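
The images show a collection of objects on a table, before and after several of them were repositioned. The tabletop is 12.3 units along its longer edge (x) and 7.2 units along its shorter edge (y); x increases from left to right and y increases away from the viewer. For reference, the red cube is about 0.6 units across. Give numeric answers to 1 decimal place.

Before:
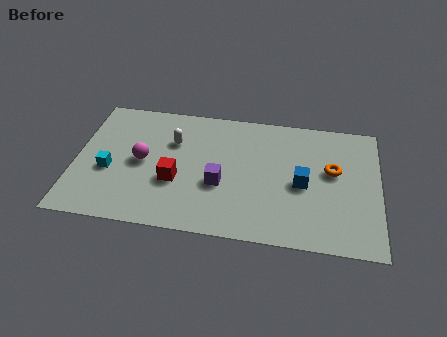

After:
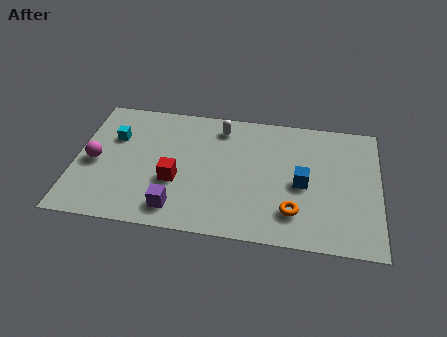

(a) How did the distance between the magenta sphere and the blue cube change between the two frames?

+1.9

The distance was about 6.5 in the first image and 8.4 in the second, so they moved 1.9 units further apart.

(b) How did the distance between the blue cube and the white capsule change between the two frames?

-1.2

The distance was about 5.5 in the first image and 4.3 in the second, so they moved 1.2 units closer together.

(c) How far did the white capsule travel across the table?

2.2

The white capsule moved from about (3.9, 4.9) to (5.8, 6.0), a distance of √(1.9² + 1.1²) ≈ 2.2.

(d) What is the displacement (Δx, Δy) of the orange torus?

(-1.5, -2.5)

The orange torus was at about (10.4, 4.2) and moved to about (8.9, 1.7).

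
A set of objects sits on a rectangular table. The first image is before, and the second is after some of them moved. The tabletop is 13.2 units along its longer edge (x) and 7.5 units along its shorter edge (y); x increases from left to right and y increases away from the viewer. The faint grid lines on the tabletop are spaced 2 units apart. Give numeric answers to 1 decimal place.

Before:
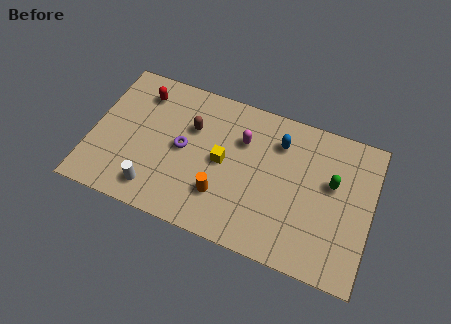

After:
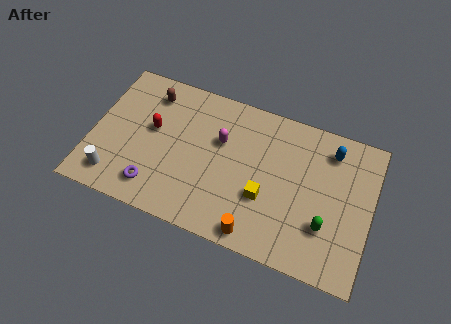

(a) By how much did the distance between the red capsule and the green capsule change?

-0.7

Before: roughly 9.3 units apart; after: 8.6. That's 0.7 units closer together.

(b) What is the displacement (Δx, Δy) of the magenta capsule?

(-1.0, -0.4)

From the two frames, the magenta capsule sits at roughly (7.0, 5.2) before and (6.0, 4.8) after.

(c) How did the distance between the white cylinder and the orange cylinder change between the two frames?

+3.6

The distance was about 3.2 in the first image and 6.8 in the second, so they moved 3.6 units further apart.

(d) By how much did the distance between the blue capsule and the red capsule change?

+1.9

They were about 6.6 units apart before and 8.5 after — 1.9 units further apart.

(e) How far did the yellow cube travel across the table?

2.4

The yellow cube moved from about (6.2, 3.8) to (8.3, 2.7), a distance of √(2.1² + 1.1²) ≈ 2.4.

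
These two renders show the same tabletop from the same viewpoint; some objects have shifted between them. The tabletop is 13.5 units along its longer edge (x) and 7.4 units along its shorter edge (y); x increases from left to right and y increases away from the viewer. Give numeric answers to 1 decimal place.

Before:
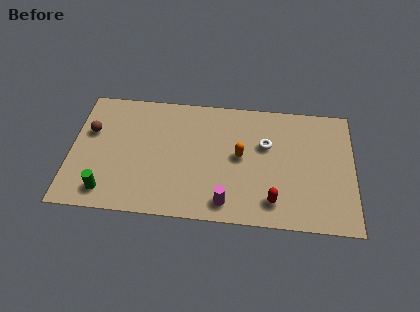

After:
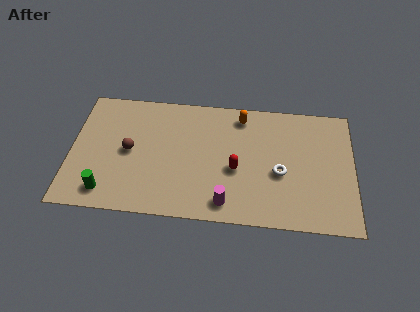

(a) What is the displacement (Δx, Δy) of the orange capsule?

(0.0, 2.4)

From the two frames, the orange capsule sits at roughly (8.1, 3.9) before and (8.1, 6.3) after.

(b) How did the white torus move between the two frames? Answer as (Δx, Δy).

(0.7, -1.6)

The white torus started near (9.3, 4.7) and ended near (10.0, 3.1).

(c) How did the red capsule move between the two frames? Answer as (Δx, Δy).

(-1.8, 1.7)

From the two frames, the red capsule sits at roughly (9.7, 1.4) before and (7.9, 3.1) after.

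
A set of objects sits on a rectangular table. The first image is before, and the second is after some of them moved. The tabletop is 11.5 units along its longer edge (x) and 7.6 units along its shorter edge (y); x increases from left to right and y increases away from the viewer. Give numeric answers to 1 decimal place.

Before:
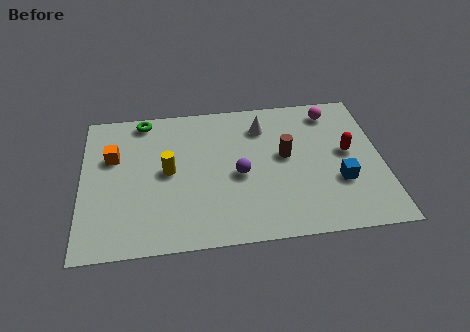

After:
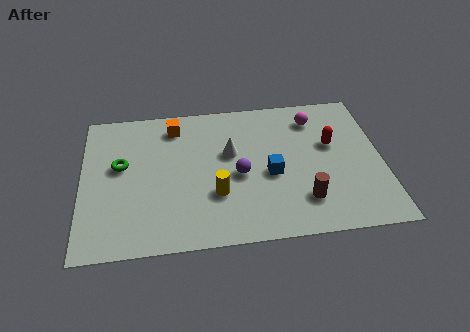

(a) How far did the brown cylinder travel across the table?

2.5

The brown cylinder was near (7.8, 4.2) before and (8.4, 1.8) after, so it travelled √(0.6² + 2.4²) ≈ 2.5 units.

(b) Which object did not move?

the purple sphere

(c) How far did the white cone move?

1.8

The white cone was near (7.0, 5.9) before and (5.7, 4.6) after, so it travelled √(1.3² + 1.3²) ≈ 1.8 units.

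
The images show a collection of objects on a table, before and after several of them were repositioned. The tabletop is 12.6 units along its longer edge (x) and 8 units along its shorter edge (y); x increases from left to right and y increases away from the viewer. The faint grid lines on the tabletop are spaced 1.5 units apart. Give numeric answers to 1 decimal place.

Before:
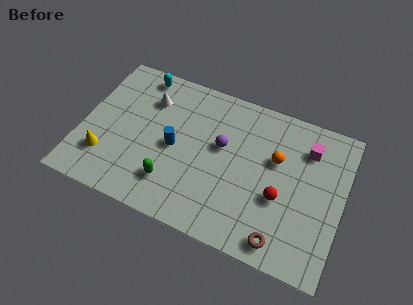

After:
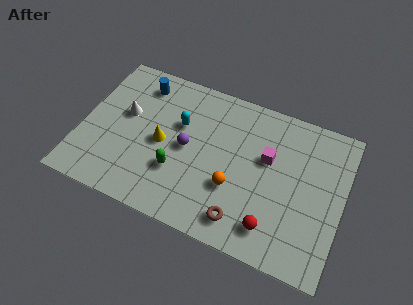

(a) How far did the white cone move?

1.6

The white cone moved from about (3.0, 5.9) to (2.0, 4.7), a distance of √(1.0² + 1.2²) ≈ 1.6.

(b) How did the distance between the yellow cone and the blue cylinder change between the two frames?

-0.5

The distance was about 3.6 in the first image and 3.1 in the second, so they moved 0.5 units closer together.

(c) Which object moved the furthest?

the blue cylinder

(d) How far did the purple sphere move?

1.7

The purple sphere was near (6.7, 4.7) before and (5.1, 4.0) after, so it travelled √(1.6² + 0.7²) ≈ 1.7 units.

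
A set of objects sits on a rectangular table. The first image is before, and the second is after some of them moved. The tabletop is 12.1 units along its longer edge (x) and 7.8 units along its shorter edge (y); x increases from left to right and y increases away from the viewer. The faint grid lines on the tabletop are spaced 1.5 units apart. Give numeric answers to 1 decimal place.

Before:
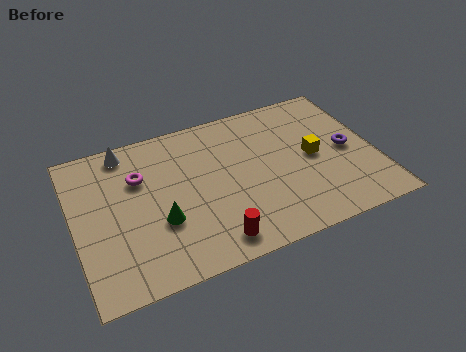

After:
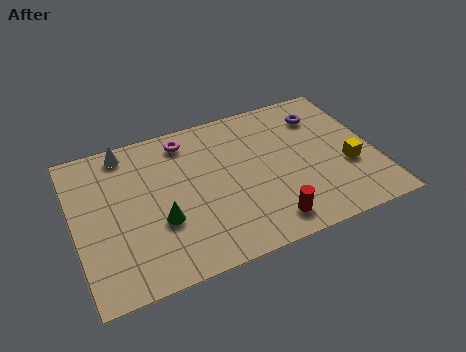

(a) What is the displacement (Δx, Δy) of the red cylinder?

(2.2, 0.1)

From the two frames, the red cylinder sits at roughly (5.2, 1.1) before and (7.4, 1.2) after.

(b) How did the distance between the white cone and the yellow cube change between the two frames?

+1.6

The distance was about 7.9 in the first image and 9.5 in the second, so they moved 1.6 units further apart.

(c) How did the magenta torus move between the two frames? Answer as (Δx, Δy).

(2.0, 1.3)

From the two frames, the magenta torus sits at roughly (2.7, 5.3) before and (4.7, 6.6) after.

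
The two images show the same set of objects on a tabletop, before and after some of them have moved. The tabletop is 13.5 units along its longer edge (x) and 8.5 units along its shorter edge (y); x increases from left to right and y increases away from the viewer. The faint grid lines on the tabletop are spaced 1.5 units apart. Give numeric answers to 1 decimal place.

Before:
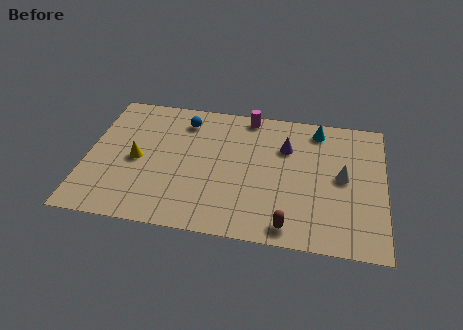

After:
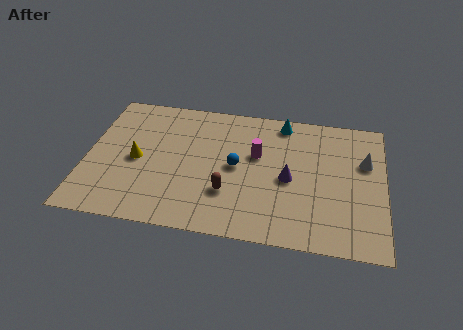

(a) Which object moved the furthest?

the blue sphere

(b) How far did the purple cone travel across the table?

2.0

The purple cone was near (9.0, 5.9) before and (9.2, 3.9) after, so it travelled √(0.2² + 2.0²) ≈ 2.0 units.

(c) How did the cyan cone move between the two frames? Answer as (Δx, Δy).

(-1.6, 0.2)

The cyan cone was at about (10.4, 7.3) and moved to about (8.8, 7.5).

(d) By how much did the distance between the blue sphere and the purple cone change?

-2.4

They were about 4.8 units apart before and 2.4 after — 2.4 units closer together.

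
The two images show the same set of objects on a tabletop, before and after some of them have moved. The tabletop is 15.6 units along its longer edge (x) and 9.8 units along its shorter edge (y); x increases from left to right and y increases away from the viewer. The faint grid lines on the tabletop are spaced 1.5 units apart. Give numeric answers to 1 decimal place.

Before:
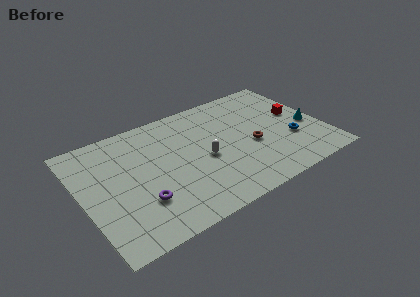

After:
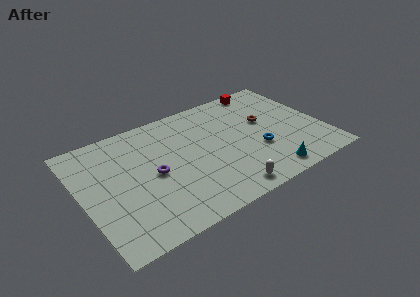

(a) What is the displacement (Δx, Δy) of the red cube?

(-1.6, 3.4)

From the two frames, the red cube sits at roughly (14.2, 5.5) before and (12.6, 8.9) after.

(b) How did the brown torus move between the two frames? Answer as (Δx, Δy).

(1.2, 1.7)

The brown torus was at about (10.9, 4.1) and moved to about (12.1, 5.8).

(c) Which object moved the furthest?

the cyan cone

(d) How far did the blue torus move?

2.2

The blue torus was near (13.4, 3.4) before and (11.2, 3.5) after, so it travelled √(2.2² + 0.1²) ≈ 2.2 units.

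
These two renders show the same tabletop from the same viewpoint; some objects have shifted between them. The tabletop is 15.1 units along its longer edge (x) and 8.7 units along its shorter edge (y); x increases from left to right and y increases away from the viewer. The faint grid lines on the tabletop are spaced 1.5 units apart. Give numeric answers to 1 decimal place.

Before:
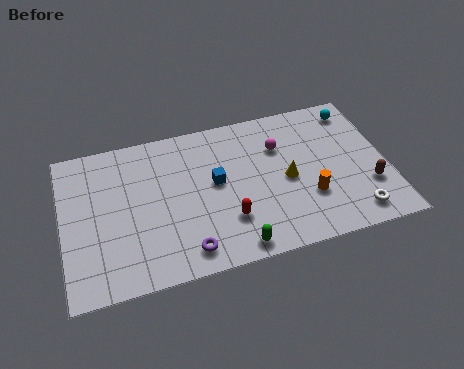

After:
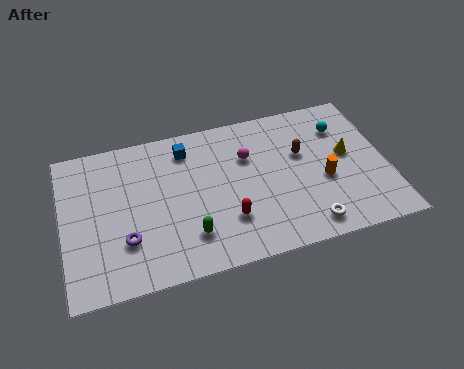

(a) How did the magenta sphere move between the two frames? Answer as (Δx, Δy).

(-1.5, -0.2)

From the two frames, the magenta sphere sits at roughly (10.2, 6.1) before and (8.7, 5.9) after.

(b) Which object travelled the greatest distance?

the brown capsule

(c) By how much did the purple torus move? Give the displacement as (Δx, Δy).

(-2.7, 1.3)

The purple torus started near (5.5, 1.3) and ended near (2.8, 2.6).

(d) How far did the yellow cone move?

3.0

The yellow cone moved from about (10.4, 4.1) to (13.3, 4.8), a distance of √(2.9² + 0.7²) ≈ 3.0.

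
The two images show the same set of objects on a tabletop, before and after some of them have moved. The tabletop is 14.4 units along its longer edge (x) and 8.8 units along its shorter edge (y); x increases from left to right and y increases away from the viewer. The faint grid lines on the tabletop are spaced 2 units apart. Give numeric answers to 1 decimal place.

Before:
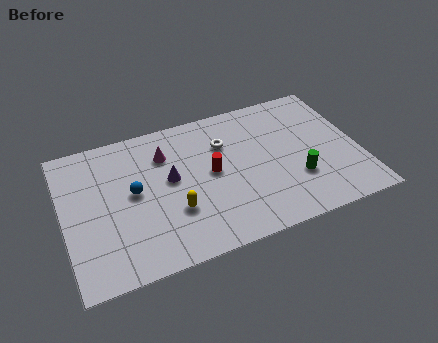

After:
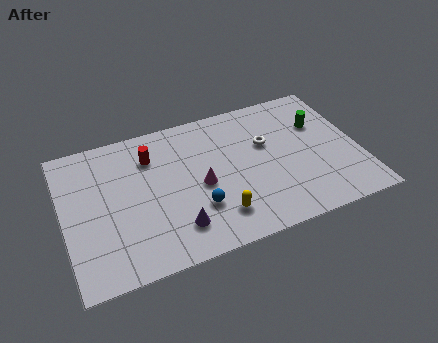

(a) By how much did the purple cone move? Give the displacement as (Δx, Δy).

(0.0, -3.0)

The purple cone started near (5.2, 4.9) and ended near (5.2, 1.9).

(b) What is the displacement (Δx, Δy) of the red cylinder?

(-2.8, 2.0)

The red cylinder started near (7.2, 4.6) and ended near (4.4, 6.6).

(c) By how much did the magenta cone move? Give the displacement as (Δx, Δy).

(1.5, -2.5)

The magenta cone was at about (5.1, 6.5) and moved to about (6.6, 4.0).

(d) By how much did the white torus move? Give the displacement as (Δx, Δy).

(2.0, -0.7)

The white torus started near (8.0, 6.2) and ended near (10.0, 5.5).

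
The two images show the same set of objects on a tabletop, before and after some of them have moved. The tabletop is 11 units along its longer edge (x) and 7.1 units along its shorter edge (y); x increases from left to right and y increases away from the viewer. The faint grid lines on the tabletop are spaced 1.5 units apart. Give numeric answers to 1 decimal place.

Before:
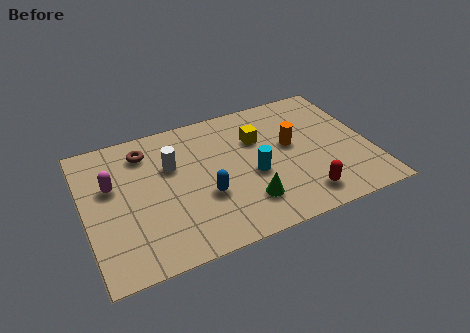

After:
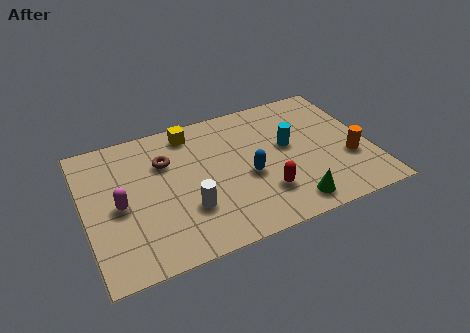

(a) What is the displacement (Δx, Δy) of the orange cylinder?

(2.1, -1.5)

From the two frames, the orange cylinder sits at roughly (8.0, 4.0) before and (10.1, 2.5) after.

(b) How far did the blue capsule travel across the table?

1.7

The blue capsule moved from about (4.5, 2.6) to (6.2, 3.0), a distance of √(1.7² + 0.4²) ≈ 1.7.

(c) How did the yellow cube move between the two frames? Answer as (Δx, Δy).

(-2.5, 1.3)

The yellow cube was at about (6.8, 4.8) and moved to about (4.3, 6.1).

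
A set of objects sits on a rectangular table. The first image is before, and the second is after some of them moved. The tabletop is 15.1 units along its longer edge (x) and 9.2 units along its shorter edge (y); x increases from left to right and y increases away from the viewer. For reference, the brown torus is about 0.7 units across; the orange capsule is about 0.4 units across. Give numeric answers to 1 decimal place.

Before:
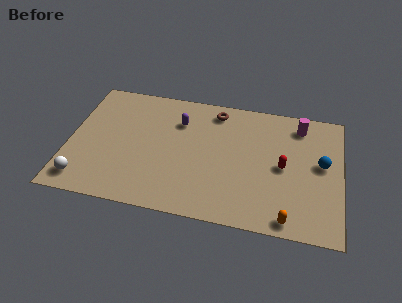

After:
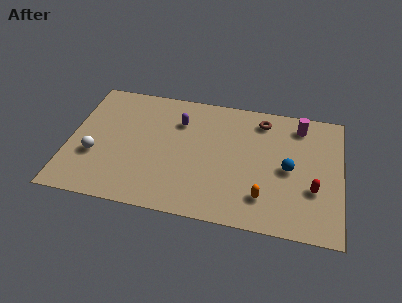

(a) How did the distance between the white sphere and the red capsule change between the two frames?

+0.8

The distance was about 11.3 in the first image and 12.1 in the second, so they moved 0.8 units further apart.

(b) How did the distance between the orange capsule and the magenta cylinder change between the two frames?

-0.9

They were about 6.8 units apart before and 5.9 after — 0.9 units closer together.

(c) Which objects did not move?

the purple capsule and the magenta cylinder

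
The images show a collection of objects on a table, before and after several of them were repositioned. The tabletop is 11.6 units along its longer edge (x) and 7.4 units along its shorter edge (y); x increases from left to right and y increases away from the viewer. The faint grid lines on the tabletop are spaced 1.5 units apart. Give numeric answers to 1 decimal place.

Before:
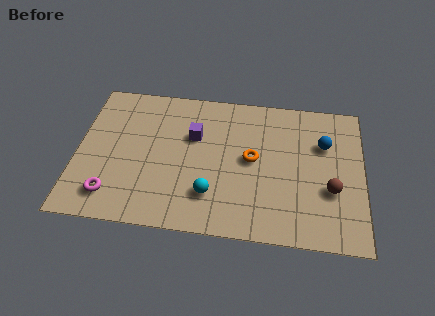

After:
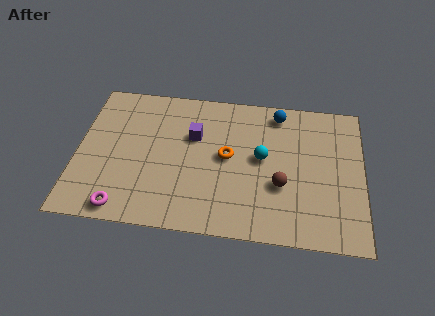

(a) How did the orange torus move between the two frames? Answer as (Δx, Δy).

(-1.0, 0.0)

From the two frames, the orange torus sits at roughly (7.1, 3.9) before and (6.1, 3.9) after.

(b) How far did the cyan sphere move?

2.9

From (5.5, 1.9) to (7.5, 4.0), the cyan sphere covered √(2.0² + 2.1²) ≈ 2.9 units.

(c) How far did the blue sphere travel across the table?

2.4

From (10.0, 5.0) to (8.1, 6.4), the blue sphere covered √(1.9² + 1.4²) ≈ 2.4 units.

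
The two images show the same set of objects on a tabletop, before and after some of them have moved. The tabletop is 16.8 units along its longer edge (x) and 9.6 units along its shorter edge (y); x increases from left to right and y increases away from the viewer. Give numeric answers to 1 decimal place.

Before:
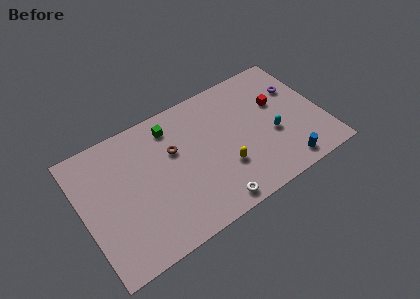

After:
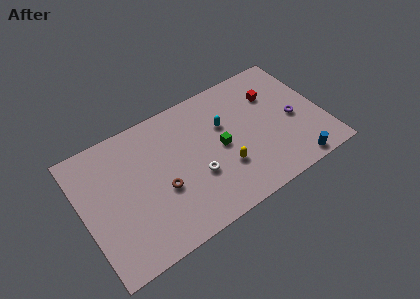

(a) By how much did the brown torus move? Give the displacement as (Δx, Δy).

(-1.2, -2.3)

From the two frames, the brown torus sits at roughly (6.5, 6.1) before and (5.3, 3.8) after.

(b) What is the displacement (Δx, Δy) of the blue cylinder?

(0.6, -0.3)

The blue cylinder started near (13.6, 1.2) and ended near (14.2, 0.9).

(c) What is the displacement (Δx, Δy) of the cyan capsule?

(-3.1, 2.4)

From the two frames, the cyan capsule sits at roughly (13.2, 3.8) before and (10.1, 6.2) after.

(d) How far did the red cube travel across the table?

0.8

From (13.9, 6.0) to (13.7, 6.8), the red cube covered √(0.2² + 0.8²) ≈ 0.8 units.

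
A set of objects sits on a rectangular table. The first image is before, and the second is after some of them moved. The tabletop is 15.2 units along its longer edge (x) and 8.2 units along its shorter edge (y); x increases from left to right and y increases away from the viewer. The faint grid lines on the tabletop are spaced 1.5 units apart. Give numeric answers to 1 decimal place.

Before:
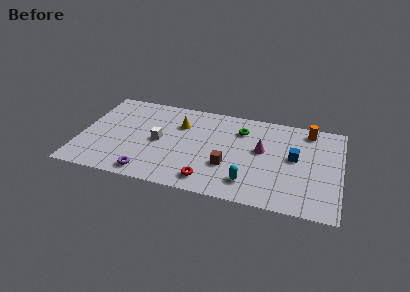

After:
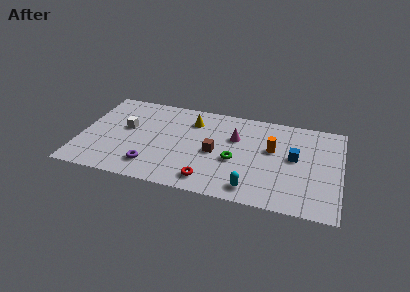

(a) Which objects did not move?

the blue cube and the red torus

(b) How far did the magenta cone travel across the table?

1.7

From (10.6, 4.7) to (9.0, 5.4), the magenta cone covered √(1.6² + 0.7²) ≈ 1.7 units.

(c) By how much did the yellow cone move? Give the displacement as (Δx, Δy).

(0.7, 0.5)

The yellow cone started near (5.7, 5.8) and ended near (6.4, 6.3).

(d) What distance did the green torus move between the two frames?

2.8

The green torus was near (9.3, 6.2) before and (9.1, 3.4) after, so it travelled √(0.2² + 2.8²) ≈ 2.8 units.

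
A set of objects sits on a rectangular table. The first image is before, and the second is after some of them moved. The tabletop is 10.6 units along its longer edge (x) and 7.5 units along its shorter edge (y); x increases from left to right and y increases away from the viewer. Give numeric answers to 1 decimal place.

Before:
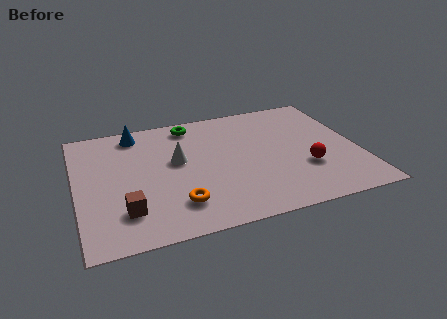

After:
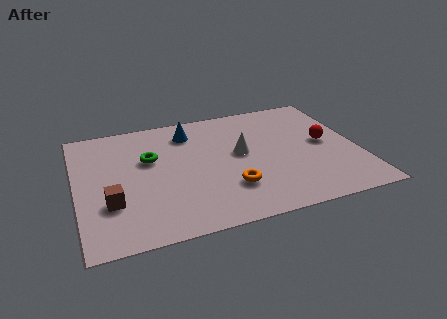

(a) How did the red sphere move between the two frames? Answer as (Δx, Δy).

(0.9, 1.4)

From the two frames, the red sphere sits at roughly (8.5, 2.5) before and (9.4, 3.9) after.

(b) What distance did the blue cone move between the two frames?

2.1

The blue cone was near (2.4, 6.5) before and (4.4, 6.0) after, so it travelled √(2.0² + 0.5²) ≈ 2.1 units.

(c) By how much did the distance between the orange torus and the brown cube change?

+2.5

They were about 1.9 units apart before and 4.4 after — 2.5 units further apart.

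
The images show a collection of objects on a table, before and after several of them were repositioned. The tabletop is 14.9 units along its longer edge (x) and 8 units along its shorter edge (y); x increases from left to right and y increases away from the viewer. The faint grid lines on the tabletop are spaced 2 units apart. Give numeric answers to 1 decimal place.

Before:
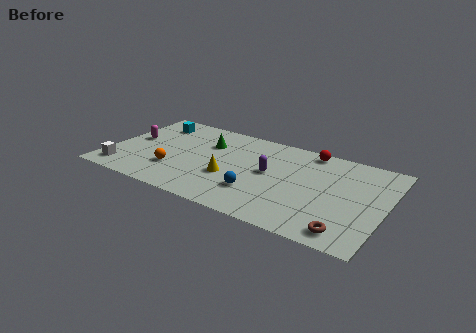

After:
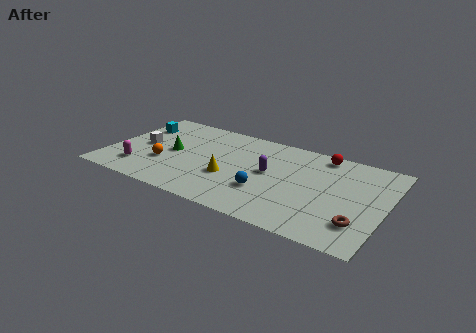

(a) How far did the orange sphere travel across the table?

0.7

From (3.7, 2.4) to (3.1, 2.8), the orange sphere covered √(0.6² + 0.4²) ≈ 0.7 units.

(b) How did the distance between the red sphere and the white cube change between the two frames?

-1.2

Before: roughly 11.2 units apart; after: 10.0. That's 1.2 units closer together.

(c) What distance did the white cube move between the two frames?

2.8

The white cube moved from about (1.0, 1.3) to (1.7, 4.0), a distance of √(0.7² + 2.7²) ≈ 2.8.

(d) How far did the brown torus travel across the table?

1.0

From (13.2, 1.1) to (13.7, 2.0), the brown torus covered √(0.5² + 0.9²) ≈ 1.0 units.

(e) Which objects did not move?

the purple capsule and the yellow cone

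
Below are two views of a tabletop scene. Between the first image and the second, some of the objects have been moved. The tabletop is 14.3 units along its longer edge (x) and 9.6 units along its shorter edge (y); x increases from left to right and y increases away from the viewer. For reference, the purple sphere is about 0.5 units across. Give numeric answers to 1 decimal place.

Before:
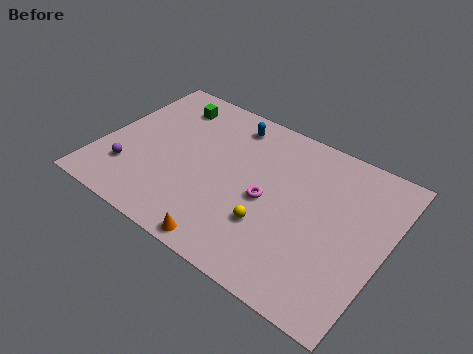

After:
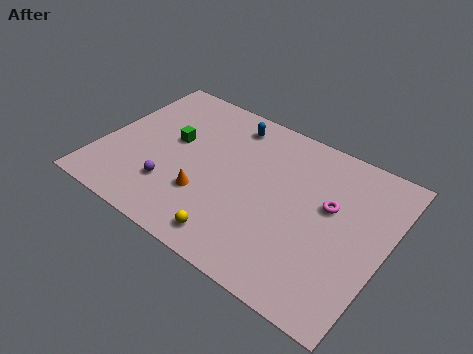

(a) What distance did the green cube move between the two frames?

2.4

The green cube was near (2.7, 7.8) before and (3.4, 5.5) after, so it travelled √(0.7² + 2.3²) ≈ 2.4 units.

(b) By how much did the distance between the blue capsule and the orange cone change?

-2.3

Before: roughly 7.4 units apart; after: 5.1. That's 2.3 units closer together.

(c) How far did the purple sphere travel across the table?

2.2

The purple sphere was near (1.7, 2.5) before and (3.9, 2.6) after, so it travelled √(2.2² + 0.1²) ≈ 2.2 units.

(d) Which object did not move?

the blue capsule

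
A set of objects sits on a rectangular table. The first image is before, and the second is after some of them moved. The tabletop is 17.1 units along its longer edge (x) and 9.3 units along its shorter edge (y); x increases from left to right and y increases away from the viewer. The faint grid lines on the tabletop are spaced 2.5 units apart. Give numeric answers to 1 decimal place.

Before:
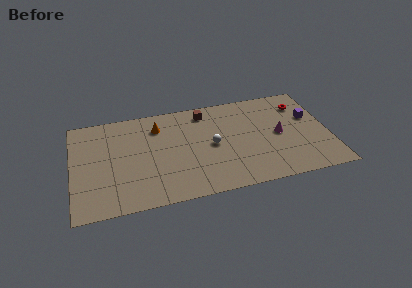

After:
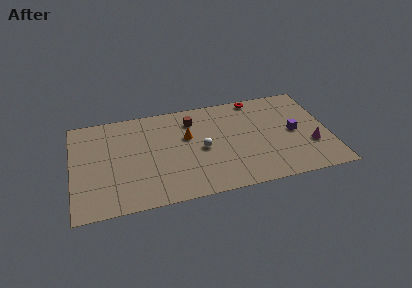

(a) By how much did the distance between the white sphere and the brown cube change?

-0.4

The distance was about 3.3 in the first image and 2.9 in the second, so they moved 0.4 units closer together.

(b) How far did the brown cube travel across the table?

1.1

From (9.0, 7.9) to (8.1, 7.3), the brown cube covered √(0.9² + 0.6²) ≈ 1.1 units.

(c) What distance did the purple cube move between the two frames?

1.7

The purple cube was near (16.0, 5.8) before and (14.8, 4.6) after, so it travelled √(1.2² + 1.2²) ≈ 1.7 units.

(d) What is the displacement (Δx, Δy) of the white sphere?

(-0.7, -0.2)

From the two frames, the white sphere sits at roughly (9.3, 4.6) before and (8.6, 4.4) after.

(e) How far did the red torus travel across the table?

3.3

The red torus was near (15.5, 7.2) before and (12.5, 8.5) after, so it travelled √(3.0² + 1.3²) ≈ 3.3 units.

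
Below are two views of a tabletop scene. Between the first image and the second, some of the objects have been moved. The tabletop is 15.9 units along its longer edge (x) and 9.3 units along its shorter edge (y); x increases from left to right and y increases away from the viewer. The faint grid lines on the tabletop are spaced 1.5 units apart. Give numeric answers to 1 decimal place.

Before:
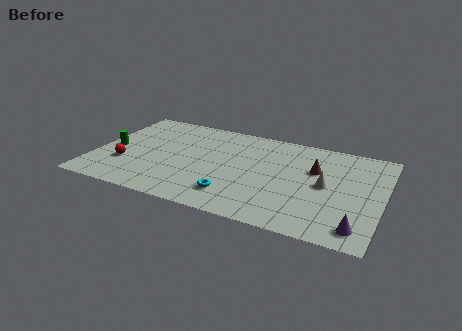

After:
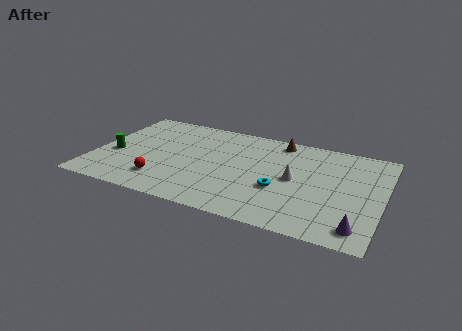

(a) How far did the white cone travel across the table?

1.7

The white cone was near (12.8, 4.7) before and (11.1, 4.7) after, so it travelled √(1.7² + 0.0²) ≈ 1.7 units.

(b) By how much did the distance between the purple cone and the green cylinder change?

-0.3

The distance was about 14.2 in the first image and 13.9 in the second, so they moved 0.3 units closer together.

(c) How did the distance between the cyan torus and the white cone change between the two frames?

-4.1

They were about 5.5 units apart before and 1.4 after — 4.1 units closer together.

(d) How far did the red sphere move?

2.4

From (1.8, 3.0) to (4.0, 2.1), the red sphere covered √(2.2² + 0.9²) ≈ 2.4 units.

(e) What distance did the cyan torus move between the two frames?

2.8

The cyan torus was near (8.0, 2.0) before and (10.4, 3.5) after, so it travelled √(2.4² + 1.5²) ≈ 2.8 units.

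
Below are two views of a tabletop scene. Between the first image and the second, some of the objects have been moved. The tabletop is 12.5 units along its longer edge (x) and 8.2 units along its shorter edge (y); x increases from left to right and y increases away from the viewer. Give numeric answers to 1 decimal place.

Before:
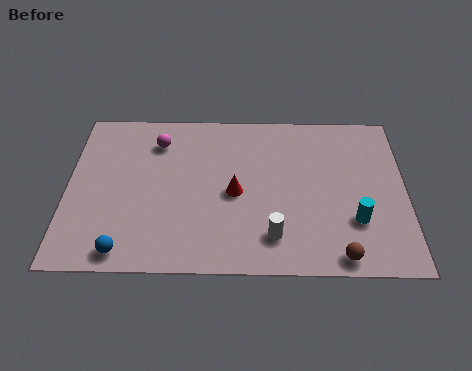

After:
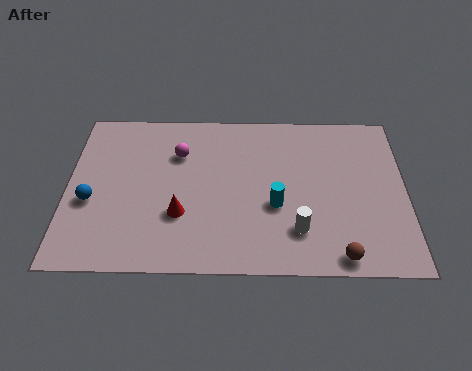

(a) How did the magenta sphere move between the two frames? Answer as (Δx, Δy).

(0.8, -0.6)

From the two frames, the magenta sphere sits at roughly (3.3, 6.4) before and (4.1, 5.8) after.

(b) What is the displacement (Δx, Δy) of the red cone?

(-2.0, -1.1)

From the two frames, the red cone sits at roughly (6.2, 3.8) before and (4.2, 2.7) after.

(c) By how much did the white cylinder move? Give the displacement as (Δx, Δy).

(0.9, 0.3)

The white cylinder started near (7.6, 1.7) and ended near (8.5, 2.0).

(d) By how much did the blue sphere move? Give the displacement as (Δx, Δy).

(-1.3, 2.4)

From the two frames, the blue sphere sits at roughly (2.2, 0.9) before and (0.9, 3.3) after.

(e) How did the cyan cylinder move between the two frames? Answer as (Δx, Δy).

(-2.9, 0.7)

The cyan cylinder was at about (10.6, 2.5) and moved to about (7.7, 3.2).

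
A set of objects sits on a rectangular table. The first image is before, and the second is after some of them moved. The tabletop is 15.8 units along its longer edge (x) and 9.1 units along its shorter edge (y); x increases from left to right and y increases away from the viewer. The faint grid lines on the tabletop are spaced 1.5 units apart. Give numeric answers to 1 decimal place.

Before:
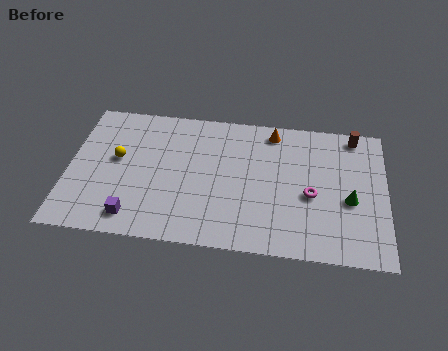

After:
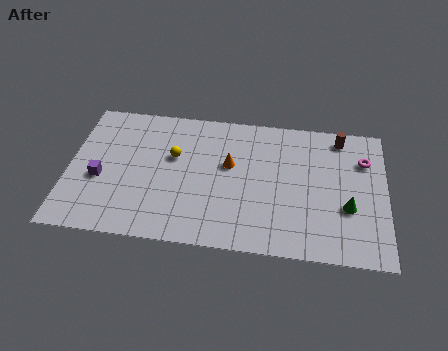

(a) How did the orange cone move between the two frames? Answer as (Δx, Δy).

(-2.1, -2.5)

The orange cone started near (10.1, 7.9) and ended near (8.0, 5.4).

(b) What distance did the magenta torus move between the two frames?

3.7

From (12.1, 3.9) to (14.7, 6.5), the magenta torus covered √(2.6² + 2.6²) ≈ 3.7 units.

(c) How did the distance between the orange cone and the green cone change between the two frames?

+0.6

The distance was about 5.7 in the first image and 6.3 in the second, so they moved 0.6 units further apart.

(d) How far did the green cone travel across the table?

0.5

The green cone was near (14.0, 3.8) before and (13.9, 3.3) after, so it travelled √(0.1² + 0.5²) ≈ 0.5 units.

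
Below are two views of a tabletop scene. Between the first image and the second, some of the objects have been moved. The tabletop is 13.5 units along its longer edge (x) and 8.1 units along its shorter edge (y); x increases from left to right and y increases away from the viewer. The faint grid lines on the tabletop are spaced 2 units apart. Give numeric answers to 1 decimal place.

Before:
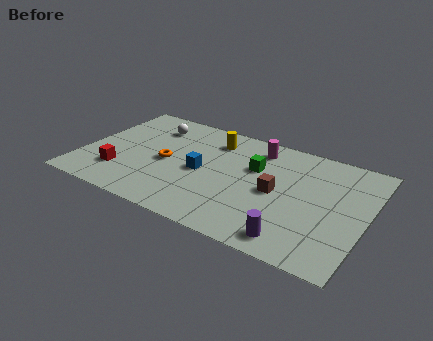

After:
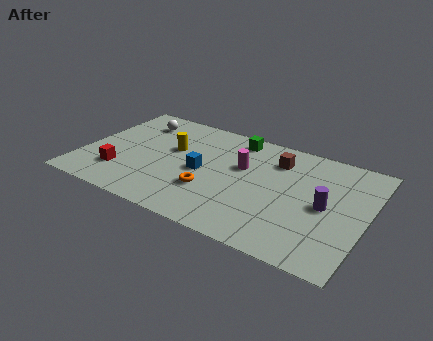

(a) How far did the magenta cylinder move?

1.8

The magenta cylinder was near (8.0, 6.7) before and (7.5, 5.0) after, so it travelled √(0.5² + 1.7²) ≈ 1.8 units.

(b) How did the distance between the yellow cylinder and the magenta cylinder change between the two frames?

+1.3

They were about 2.1 units apart before and 3.4 after — 1.3 units further apart.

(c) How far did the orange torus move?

2.6

The orange torus was near (4.0, 3.8) before and (6.3, 2.6) after, so it travelled √(2.3² + 1.2²) ≈ 2.6 units.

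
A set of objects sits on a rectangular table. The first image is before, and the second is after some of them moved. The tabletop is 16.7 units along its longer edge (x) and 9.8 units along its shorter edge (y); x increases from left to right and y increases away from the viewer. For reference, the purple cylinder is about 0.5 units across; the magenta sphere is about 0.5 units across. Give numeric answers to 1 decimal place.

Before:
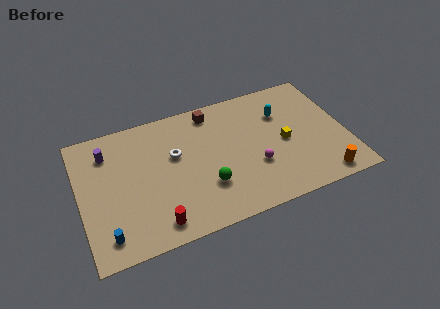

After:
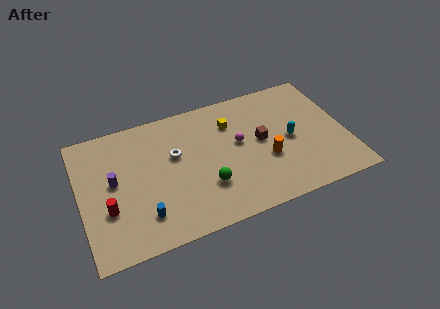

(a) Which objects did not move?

the white torus and the green sphere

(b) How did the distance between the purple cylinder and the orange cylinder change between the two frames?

-4.8

The distance was about 14.4 in the first image and 9.6 in the second, so they moved 4.8 units closer together.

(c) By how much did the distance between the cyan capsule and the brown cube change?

-2.7

Before: roughly 4.6 units apart; after: 1.9. That's 2.7 units closer together.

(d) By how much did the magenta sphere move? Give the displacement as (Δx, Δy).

(-0.8, 2.1)

The magenta sphere started near (10.8, 3.4) and ended near (10.0, 5.5).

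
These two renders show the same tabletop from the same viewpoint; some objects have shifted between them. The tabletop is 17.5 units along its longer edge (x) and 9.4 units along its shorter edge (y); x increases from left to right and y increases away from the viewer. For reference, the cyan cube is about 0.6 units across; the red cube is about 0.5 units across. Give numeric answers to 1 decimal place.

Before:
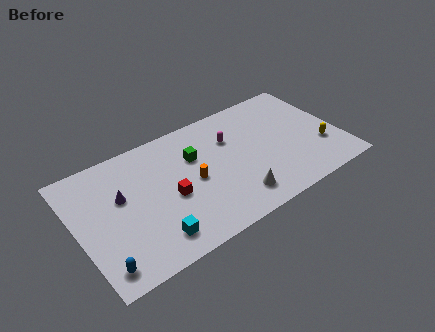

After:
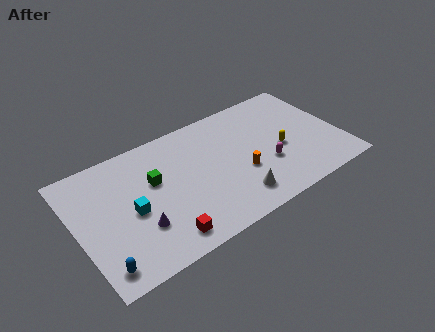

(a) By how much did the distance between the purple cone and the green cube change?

-1.8

Before: roughly 5.0 units apart; after: 3.2. That's 1.8 units closer together.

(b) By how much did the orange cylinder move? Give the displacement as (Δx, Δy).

(3.1, -1.0)

From the two frames, the orange cylinder sits at roughly (7.6, 4.5) before and (10.7, 3.5) after.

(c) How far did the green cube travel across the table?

2.8

From (8.0, 6.3) to (5.2, 5.8), the green cube covered √(2.8² + 0.5²) ≈ 2.8 units.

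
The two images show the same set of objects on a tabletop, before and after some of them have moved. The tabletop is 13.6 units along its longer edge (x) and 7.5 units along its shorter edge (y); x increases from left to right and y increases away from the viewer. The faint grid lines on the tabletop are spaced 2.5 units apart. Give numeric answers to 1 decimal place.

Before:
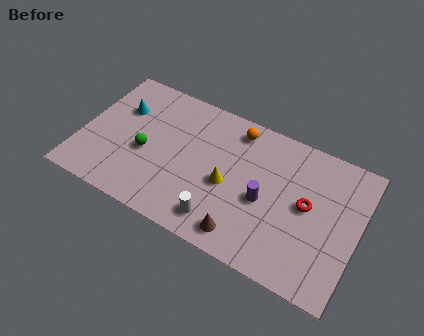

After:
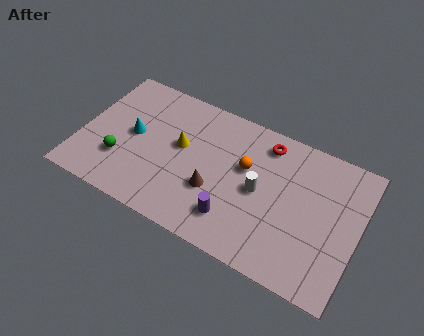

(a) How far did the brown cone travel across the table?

2.3

From (8.4, 1.1) to (6.7, 2.7), the brown cone covered √(1.7² + 1.6²) ≈ 2.3 units.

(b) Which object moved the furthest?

the red torus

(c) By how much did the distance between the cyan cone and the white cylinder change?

-0.4

They were about 6.7 units apart before and 6.3 after — 0.4 units closer together.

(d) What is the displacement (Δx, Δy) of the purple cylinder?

(-1.3, -1.6)

The purple cylinder started near (9.1, 3.3) and ended near (7.8, 1.7).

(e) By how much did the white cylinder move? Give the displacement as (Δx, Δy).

(1.6, 2.4)

The white cylinder was at about (7.2, 1.3) and moved to about (8.8, 3.7).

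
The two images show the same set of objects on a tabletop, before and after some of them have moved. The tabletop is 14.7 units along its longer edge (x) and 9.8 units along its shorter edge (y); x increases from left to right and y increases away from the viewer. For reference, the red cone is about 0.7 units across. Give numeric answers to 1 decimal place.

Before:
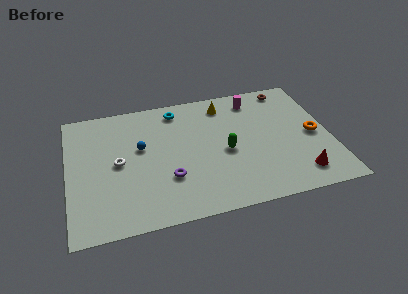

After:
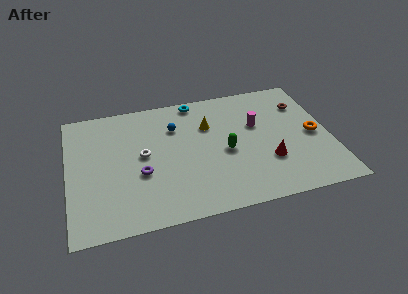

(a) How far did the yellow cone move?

1.8

The yellow cone moved from about (9.0, 8.2) to (8.0, 6.7), a distance of √(1.0² + 1.5²) ≈ 1.8.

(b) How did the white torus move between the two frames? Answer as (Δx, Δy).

(1.4, 0.3)

The white torus started near (2.8, 4.9) and ended near (4.2, 5.2).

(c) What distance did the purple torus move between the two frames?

1.7

The purple torus was near (5.5, 3.1) before and (4.0, 3.8) after, so it travelled √(1.5² + 0.7²) ≈ 1.7 units.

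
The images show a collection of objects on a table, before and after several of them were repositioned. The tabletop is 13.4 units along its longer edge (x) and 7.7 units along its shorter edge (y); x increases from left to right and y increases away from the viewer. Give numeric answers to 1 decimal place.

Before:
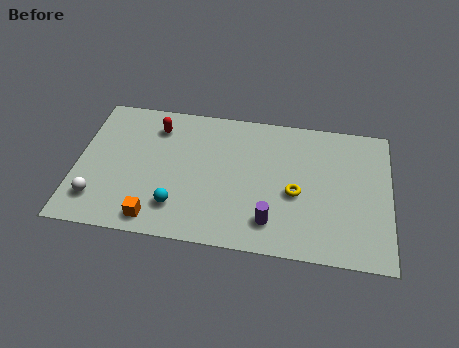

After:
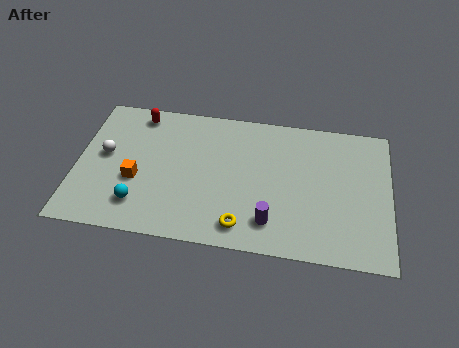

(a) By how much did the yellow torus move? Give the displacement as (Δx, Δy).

(-2.2, -2.1)

The yellow torus started near (9.4, 3.3) and ended near (7.2, 1.2).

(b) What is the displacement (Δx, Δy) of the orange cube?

(-0.9, 2.0)

From the two frames, the orange cube sits at roughly (3.5, 1.0) before and (2.6, 3.0) after.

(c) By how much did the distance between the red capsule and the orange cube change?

-1.4

The distance was about 5.1 in the first image and 3.7 in the second, so they moved 1.4 units closer together.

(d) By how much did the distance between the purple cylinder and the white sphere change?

+0.3

They were about 7.4 units apart before and 7.7 after — 0.3 units further apart.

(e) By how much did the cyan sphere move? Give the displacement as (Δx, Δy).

(-1.6, -0.1)

The cyan sphere started near (4.4, 1.8) and ended near (2.8, 1.7).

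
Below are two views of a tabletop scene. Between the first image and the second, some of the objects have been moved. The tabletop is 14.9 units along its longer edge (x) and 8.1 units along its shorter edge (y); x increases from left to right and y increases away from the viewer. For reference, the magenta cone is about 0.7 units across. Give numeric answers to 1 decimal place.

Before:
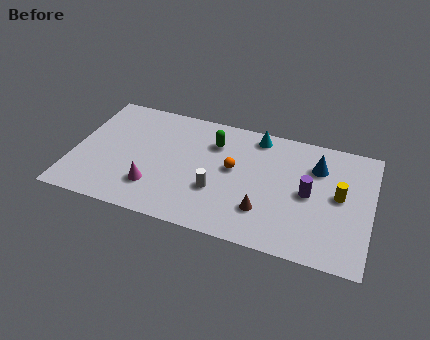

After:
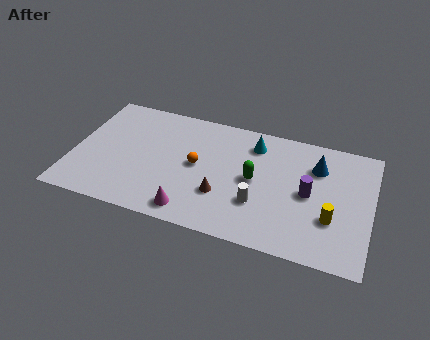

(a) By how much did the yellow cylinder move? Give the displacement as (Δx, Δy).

(-0.3, -1.6)

From the two frames, the yellow cylinder sits at roughly (13.3, 4.3) before and (13.0, 2.7) after.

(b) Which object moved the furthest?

the green capsule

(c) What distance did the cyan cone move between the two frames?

0.6

From (9.0, 7.1) to (8.9, 6.5), the cyan cone covered √(0.1² + 0.6²) ≈ 0.6 units.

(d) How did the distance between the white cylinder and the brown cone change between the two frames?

-0.7

They were about 2.5 units apart before and 1.8 after — 0.7 units closer together.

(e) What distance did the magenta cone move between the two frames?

2.2

The magenta cone moved from about (4.2, 2.1) to (6.2, 1.1), a distance of √(2.0² + 1.0²) ≈ 2.2.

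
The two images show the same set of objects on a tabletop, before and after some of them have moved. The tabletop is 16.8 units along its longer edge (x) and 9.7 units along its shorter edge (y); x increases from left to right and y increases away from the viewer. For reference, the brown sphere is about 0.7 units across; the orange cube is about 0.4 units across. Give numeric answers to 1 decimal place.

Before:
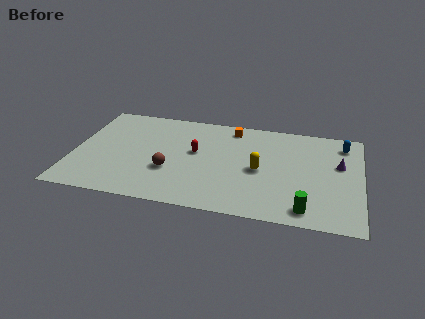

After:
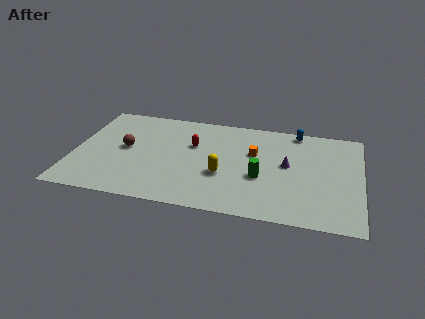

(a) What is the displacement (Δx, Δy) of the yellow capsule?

(-2.1, -0.9)

The yellow capsule started near (10.9, 4.5) and ended near (8.8, 3.6).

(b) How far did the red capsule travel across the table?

0.7

From (7.1, 5.5) to (6.9, 6.2), the red capsule covered √(0.2² + 0.7²) ≈ 0.7 units.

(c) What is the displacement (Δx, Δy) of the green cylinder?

(-2.7, 2.5)

From the two frames, the green cylinder sits at roughly (13.7, 1.3) before and (11.0, 3.8) after.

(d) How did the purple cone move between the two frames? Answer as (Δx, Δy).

(-3.0, -0.6)

The purple cone started near (15.5, 5.9) and ended near (12.5, 5.3).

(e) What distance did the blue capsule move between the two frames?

2.9

From (15.7, 8.0) to (12.9, 8.8), the blue capsule covered √(2.8² + 0.8²) ≈ 2.9 units.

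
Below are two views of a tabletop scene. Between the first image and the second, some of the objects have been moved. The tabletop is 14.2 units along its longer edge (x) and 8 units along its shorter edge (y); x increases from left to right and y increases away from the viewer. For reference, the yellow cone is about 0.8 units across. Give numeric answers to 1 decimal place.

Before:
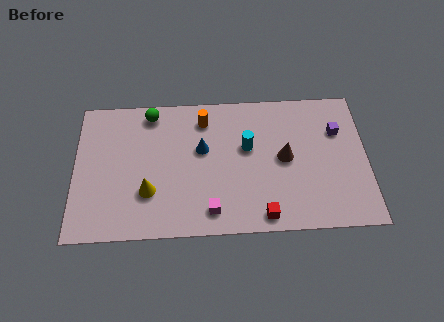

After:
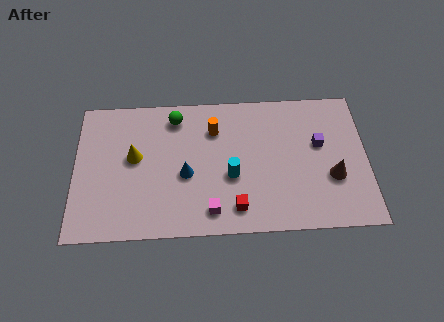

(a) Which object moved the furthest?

the brown cone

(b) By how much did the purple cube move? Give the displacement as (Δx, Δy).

(-0.9, -0.7)

The purple cube started near (12.8, 5.5) and ended near (11.9, 4.8).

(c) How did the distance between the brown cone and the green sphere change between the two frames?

+1.4

The distance was about 7.1 in the first image and 8.5 in the second, so they moved 1.4 units further apart.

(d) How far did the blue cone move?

1.6

The blue cone moved from about (6.2, 4.8) to (5.4, 3.4), a distance of √(0.8² + 1.4²) ≈ 1.6.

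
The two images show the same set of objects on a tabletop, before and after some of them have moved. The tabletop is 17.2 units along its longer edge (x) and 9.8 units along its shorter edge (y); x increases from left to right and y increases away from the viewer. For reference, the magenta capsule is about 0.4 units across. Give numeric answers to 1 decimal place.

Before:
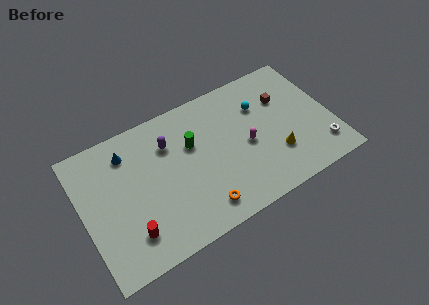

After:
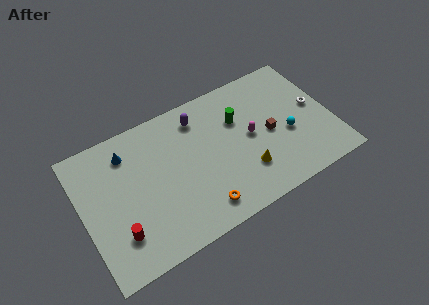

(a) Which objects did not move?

the blue cone and the orange torus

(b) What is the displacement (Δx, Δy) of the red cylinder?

(-0.7, 0.3)

From the two frames, the red cylinder sits at roughly (2.8, 2.2) before and (2.1, 2.5) after.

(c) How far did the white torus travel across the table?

3.2

The white torus was near (16.1, 2.0) before and (16.2, 5.2) after, so it travelled √(0.1² + 3.2²) ≈ 3.2 units.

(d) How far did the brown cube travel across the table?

2.5

The brown cube was near (14.2, 6.7) before and (12.9, 4.6) after, so it travelled √(1.3² + 2.1²) ≈ 2.5 units.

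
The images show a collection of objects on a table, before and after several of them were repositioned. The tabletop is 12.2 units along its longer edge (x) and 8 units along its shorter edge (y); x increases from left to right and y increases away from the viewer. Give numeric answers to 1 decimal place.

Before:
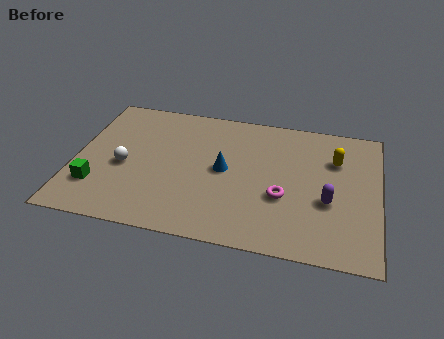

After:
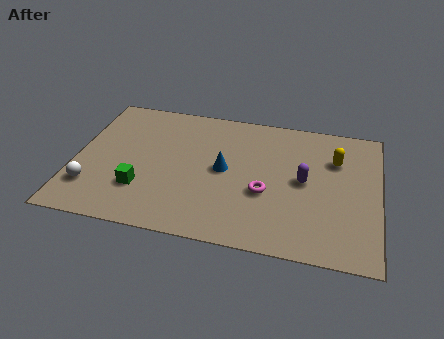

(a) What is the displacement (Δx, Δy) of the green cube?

(1.8, 0.2)

From the two frames, the green cube sits at roughly (1.0, 2.1) before and (2.8, 2.3) after.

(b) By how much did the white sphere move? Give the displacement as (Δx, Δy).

(-1.2, -1.5)

The white sphere was at about (2.0, 3.5) and moved to about (0.8, 2.0).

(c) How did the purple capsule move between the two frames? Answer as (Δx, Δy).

(-1.0, 1.0)

From the two frames, the purple capsule sits at roughly (10.2, 3.1) before and (9.2, 4.1) after.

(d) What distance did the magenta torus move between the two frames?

0.7

The magenta torus was near (8.4, 3.0) before and (7.7, 3.1) after, so it travelled √(0.7² + 0.1²) ≈ 0.7 units.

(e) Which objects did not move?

the blue cone and the yellow capsule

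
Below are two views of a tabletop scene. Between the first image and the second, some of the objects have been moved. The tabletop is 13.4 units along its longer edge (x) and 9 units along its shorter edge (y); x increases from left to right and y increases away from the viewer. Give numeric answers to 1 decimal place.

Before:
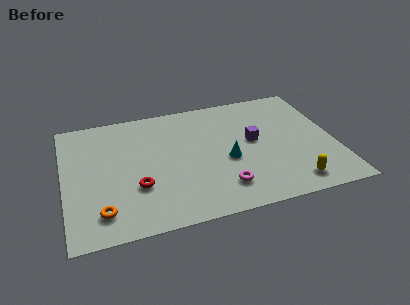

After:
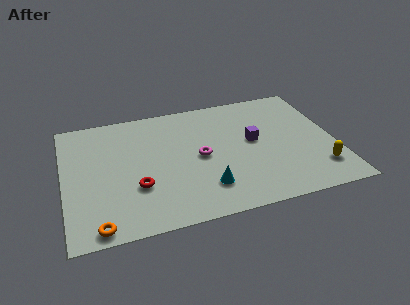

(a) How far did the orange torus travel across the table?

0.9

The orange torus moved from about (1.7, 1.7) to (1.5, 0.8), a distance of √(0.2² + 0.9²) ≈ 0.9.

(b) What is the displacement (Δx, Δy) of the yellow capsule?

(1.4, 0.7)

From the two frames, the yellow capsule sits at roughly (11.0, 1.3) before and (12.4, 2.0) after.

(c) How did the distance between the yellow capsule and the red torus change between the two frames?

+1.3

Before: roughly 7.7 units apart; after: 9.0. That's 1.3 units further apart.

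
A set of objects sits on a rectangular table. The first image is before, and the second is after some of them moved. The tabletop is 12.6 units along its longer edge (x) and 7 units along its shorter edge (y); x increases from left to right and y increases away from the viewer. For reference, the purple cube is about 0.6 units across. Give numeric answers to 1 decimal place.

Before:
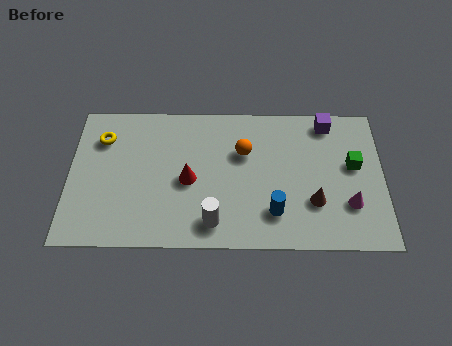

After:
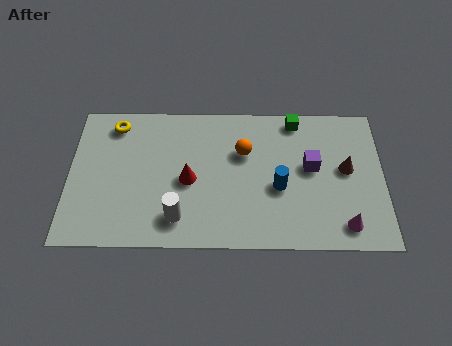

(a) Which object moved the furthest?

the green cube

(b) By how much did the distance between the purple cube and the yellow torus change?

-1.0

They were about 9.1 units apart before and 8.1 after — 1.0 units closer together.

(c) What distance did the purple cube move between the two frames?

2.3

The purple cube was near (10.4, 6.1) before and (9.7, 3.9) after, so it travelled √(0.7² + 2.2²) ≈ 2.3 units.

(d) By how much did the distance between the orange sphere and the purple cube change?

-0.9

The distance was about 3.7 in the first image and 2.8 in the second, so they moved 0.9 units closer together.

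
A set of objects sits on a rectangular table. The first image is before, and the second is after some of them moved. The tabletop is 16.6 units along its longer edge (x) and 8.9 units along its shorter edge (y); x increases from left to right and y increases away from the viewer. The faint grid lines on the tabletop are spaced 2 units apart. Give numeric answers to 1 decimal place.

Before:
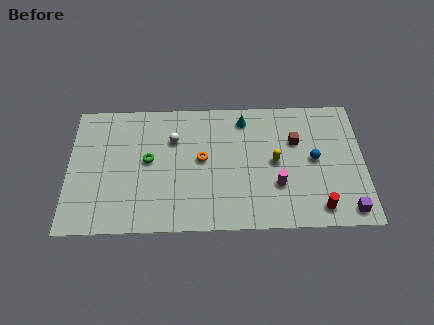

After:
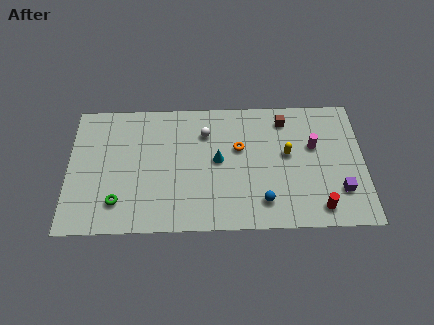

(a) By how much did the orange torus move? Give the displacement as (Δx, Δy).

(2.1, 0.7)

From the two frames, the orange torus sits at roughly (7.5, 4.8) before and (9.6, 5.5) after.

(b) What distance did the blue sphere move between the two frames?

4.0

From (13.8, 4.6) to (10.9, 1.8), the blue sphere covered √(2.9² + 2.8²) ≈ 4.0 units.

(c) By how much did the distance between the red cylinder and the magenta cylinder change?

+1.4

They were about 2.8 units apart before and 4.2 after — 1.4 units further apart.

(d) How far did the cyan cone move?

3.2

The cyan cone moved from about (9.9, 7.5) to (8.4, 4.7), a distance of √(1.5² + 2.8²) ≈ 3.2.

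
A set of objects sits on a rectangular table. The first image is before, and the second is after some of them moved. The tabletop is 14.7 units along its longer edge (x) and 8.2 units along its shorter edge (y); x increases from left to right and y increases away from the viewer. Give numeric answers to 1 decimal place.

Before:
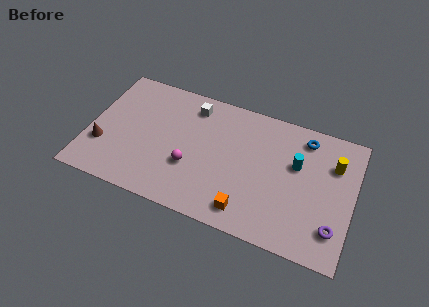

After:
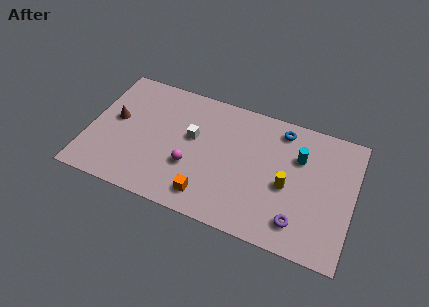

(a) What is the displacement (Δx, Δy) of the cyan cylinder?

(0.1, 0.5)

The cyan cylinder was at about (11.5, 5.1) and moved to about (11.6, 5.6).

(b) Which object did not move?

the magenta sphere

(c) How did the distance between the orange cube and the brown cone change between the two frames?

-2.0

The distance was about 8.3 in the first image and 6.3 in the second, so they moved 2.0 units closer together.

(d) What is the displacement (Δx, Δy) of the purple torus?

(-1.9, -0.3)

From the two frames, the purple torus sits at roughly (13.8, 1.9) before and (11.9, 1.6) after.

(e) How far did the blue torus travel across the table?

1.3

The blue torus was near (11.8, 6.9) before and (10.5, 7.0) after, so it travelled √(1.3² + 0.1²) ≈ 1.3 units.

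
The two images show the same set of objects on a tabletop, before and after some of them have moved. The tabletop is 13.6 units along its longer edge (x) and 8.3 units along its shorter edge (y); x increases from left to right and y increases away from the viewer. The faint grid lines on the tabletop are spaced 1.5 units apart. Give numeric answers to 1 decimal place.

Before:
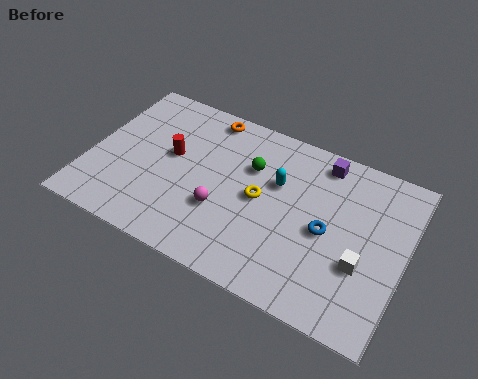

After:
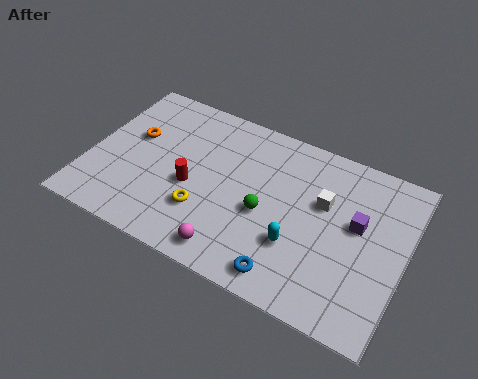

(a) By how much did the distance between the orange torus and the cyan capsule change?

+3.8

Before: roughly 4.0 units apart; after: 7.8. That's 3.8 units further apart.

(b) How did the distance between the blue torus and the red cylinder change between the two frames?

-1.8

Before: roughly 6.9 units apart; after: 5.1. That's 1.8 units closer together.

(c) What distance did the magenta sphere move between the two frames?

1.9

The magenta sphere moved from about (5.9, 2.9) to (6.6, 1.1), a distance of √(0.7² + 1.8²) ≈ 1.9.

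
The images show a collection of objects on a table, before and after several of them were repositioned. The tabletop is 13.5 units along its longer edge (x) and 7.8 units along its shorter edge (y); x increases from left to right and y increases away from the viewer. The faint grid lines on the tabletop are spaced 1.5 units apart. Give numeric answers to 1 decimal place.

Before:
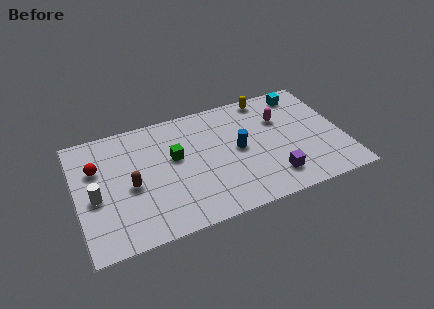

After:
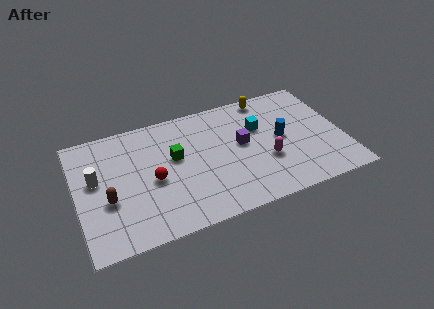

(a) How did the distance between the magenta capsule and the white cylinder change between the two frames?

-1.1

The distance was about 9.8 in the first image and 8.7 in the second, so they moved 1.1 units closer together.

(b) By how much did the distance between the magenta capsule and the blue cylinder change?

-1.1

Before: roughly 2.6 units apart; after: 1.5. That's 1.1 units closer together.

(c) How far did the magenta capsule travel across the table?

2.7

The magenta capsule was near (10.5, 5.3) before and (9.5, 2.8) after, so it travelled √(1.0² + 2.5²) ≈ 2.7 units.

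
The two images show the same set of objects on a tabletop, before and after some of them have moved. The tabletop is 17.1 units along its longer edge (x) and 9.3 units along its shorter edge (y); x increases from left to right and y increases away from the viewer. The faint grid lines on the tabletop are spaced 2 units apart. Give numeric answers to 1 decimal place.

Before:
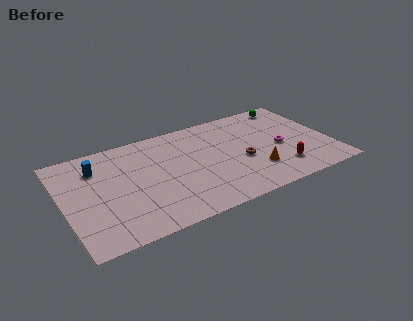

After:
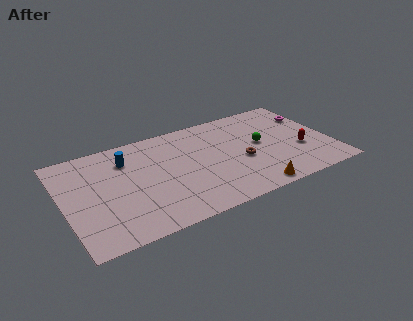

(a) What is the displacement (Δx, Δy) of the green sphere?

(-2.5, -3.2)

The green sphere was at about (15.2, 8.2) and moved to about (12.7, 5.0).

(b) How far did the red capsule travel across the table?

2.0

From (13.6, 2.1) to (15.1, 3.4), the red capsule covered √(1.5² + 1.3²) ≈ 2.0 units.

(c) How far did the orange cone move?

1.8

The orange cone was near (12.0, 2.6) before and (11.5, 0.9) after, so it travelled √(0.5² + 1.7²) ≈ 1.8 units.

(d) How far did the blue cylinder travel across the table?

1.9

From (2.3, 7.0) to (4.2, 7.0), the blue cylinder covered √(1.9² + 0.0²) ≈ 1.9 units.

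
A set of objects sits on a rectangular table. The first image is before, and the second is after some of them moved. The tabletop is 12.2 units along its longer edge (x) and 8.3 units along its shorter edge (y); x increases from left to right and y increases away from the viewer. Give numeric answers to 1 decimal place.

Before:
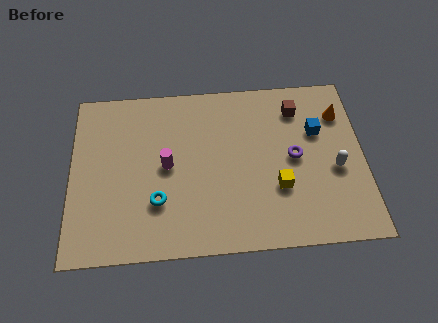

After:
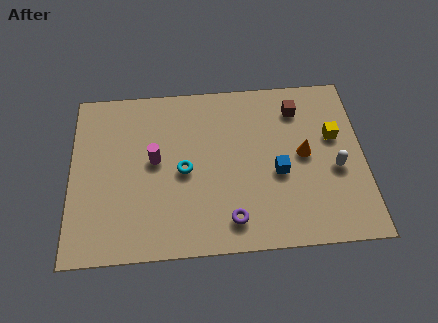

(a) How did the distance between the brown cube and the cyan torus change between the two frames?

-1.7

They were about 7.2 units apart before and 5.5 after — 1.7 units closer together.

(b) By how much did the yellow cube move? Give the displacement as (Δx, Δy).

(2.4, 2.3)

The yellow cube started near (8.6, 2.8) and ended near (11.0, 5.1).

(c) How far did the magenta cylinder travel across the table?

0.6

The magenta cylinder was near (4.0, 4.2) before and (3.5, 4.5) after, so it travelled √(0.5² + 0.3²) ≈ 0.6 units.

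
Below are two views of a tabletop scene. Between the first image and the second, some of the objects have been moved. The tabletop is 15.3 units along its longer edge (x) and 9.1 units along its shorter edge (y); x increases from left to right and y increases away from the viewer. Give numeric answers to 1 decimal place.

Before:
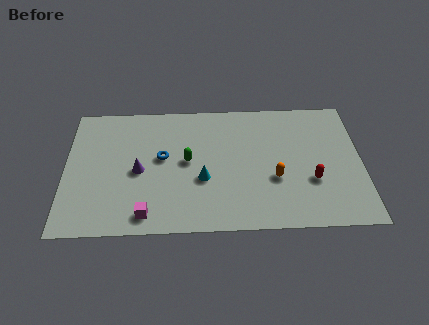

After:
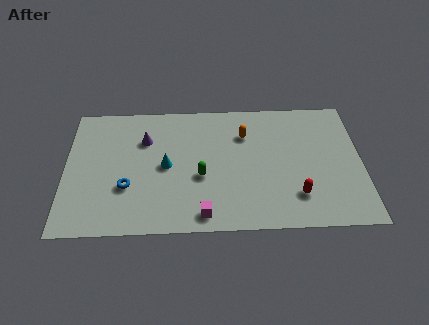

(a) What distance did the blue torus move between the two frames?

2.7

The blue torus was near (5.0, 5.1) before and (3.2, 3.1) after, so it travelled √(1.8² + 2.0²) ≈ 2.7 units.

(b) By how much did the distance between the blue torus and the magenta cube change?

+0.4

Before: roughly 4.0 units apart; after: 4.4. That's 0.4 units further apart.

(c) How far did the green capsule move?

1.3

The green capsule was near (6.3, 4.8) before and (7.0, 3.7) after, so it travelled √(0.7² + 1.1²) ≈ 1.3 units.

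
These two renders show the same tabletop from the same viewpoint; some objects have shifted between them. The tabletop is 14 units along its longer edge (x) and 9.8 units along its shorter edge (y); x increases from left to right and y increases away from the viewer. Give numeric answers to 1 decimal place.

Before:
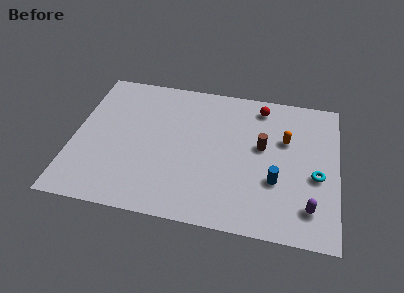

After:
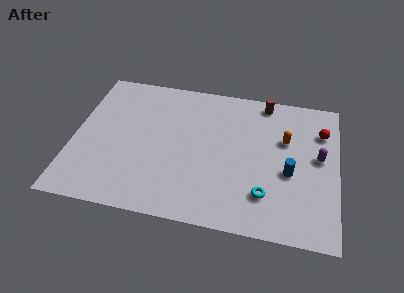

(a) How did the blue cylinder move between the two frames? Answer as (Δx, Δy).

(0.7, 0.7)

From the two frames, the blue cylinder sits at roughly (10.8, 3.4) before and (11.5, 4.1) after.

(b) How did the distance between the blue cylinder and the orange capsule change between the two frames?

-0.7

They were about 2.9 units apart before and 2.2 after — 0.7 units closer together.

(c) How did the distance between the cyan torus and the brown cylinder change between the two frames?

+3.1

The distance was about 3.3 in the first image and 6.4 in the second, so they moved 3.1 units further apart.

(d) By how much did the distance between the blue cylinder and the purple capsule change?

-0.3

Before: roughly 2.3 units apart; after: 2.0. That's 0.3 units closer together.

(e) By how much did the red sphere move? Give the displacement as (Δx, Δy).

(3.3, -1.2)

From the two frames, the red sphere sits at roughly (9.8, 8.4) before and (13.1, 7.2) after.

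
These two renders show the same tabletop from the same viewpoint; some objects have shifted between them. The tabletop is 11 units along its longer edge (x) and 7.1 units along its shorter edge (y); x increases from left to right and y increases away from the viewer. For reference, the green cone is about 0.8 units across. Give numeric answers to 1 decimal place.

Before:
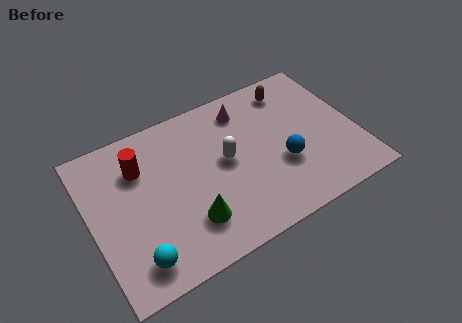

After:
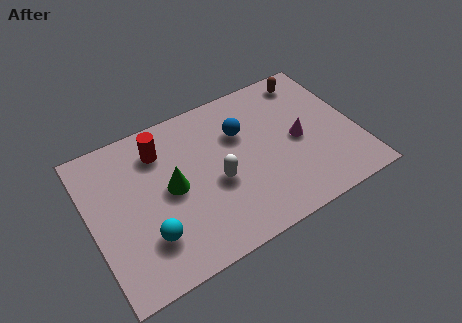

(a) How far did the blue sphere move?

2.6

The blue sphere was near (7.8, 2.6) before and (6.4, 4.8) after, so it travelled √(1.4² + 2.2²) ≈ 2.6 units.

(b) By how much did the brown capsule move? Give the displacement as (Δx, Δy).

(0.8, 0.2)

From the two frames, the brown capsule sits at roughly (8.7, 5.9) before and (9.5, 6.1) after.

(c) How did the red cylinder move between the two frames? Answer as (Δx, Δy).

(0.9, 0.4)

The red cylinder was at about (2.2, 5.1) and moved to about (3.1, 5.5).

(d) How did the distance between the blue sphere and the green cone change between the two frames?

-0.8

Before: roughly 4.1 units apart; after: 3.3. That's 0.8 units closer together.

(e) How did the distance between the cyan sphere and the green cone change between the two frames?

-0.3

They were about 2.4 units apart before and 2.1 after — 0.3 units closer together.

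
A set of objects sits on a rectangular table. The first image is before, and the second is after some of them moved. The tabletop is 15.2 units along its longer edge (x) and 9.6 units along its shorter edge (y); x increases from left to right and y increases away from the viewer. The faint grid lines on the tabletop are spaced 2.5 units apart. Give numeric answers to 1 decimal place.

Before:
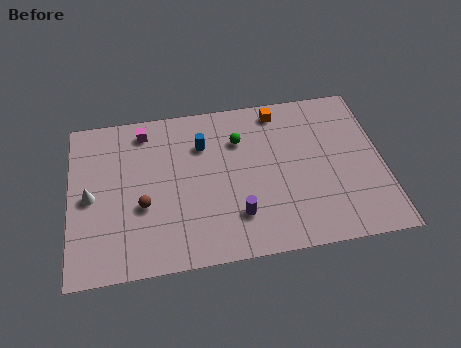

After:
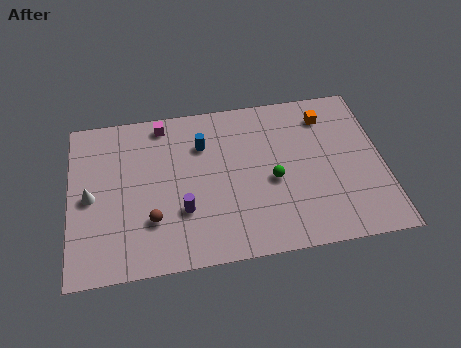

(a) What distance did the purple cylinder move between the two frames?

2.7

From (8.0, 2.4) to (5.4, 3.1), the purple cylinder covered √(2.6² + 0.7²) ≈ 2.7 units.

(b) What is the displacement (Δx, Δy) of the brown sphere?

(0.4, -0.9)

From the two frames, the brown sphere sits at roughly (3.5, 3.7) before and (3.9, 2.8) after.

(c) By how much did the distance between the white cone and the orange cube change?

+2.0

Before: roughly 10.0 units apart; after: 12.0. That's 2.0 units further apart.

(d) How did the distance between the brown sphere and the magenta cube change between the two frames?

+1.2

They were about 4.5 units apart before and 5.7 after — 1.2 units further apart.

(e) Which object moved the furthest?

the green sphere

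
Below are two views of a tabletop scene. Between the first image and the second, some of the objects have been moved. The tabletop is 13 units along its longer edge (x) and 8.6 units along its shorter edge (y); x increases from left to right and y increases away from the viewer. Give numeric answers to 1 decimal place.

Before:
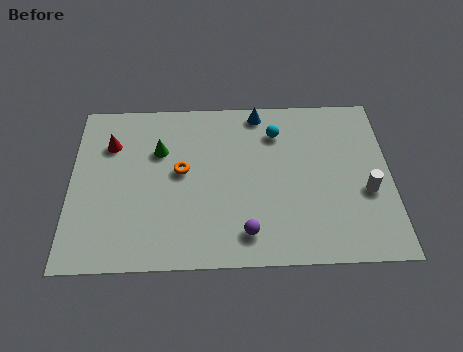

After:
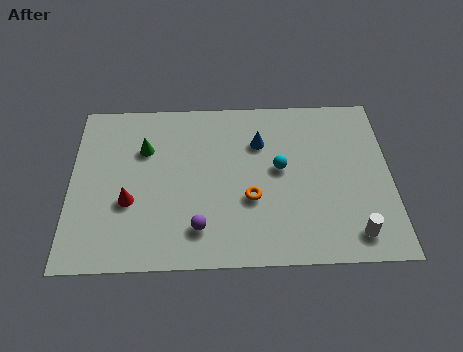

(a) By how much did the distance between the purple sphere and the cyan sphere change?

-0.9

The distance was about 5.3 in the first image and 4.4 in the second, so they moved 0.9 units closer together.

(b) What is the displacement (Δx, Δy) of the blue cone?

(0.0, -1.6)

The blue cone started near (7.7, 7.7) and ended near (7.7, 6.1).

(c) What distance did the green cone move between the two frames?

0.6

From (3.6, 5.8) to (3.0, 5.9), the green cone covered √(0.6² + 0.1²) ≈ 0.6 units.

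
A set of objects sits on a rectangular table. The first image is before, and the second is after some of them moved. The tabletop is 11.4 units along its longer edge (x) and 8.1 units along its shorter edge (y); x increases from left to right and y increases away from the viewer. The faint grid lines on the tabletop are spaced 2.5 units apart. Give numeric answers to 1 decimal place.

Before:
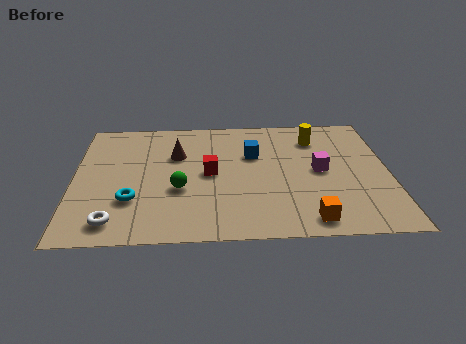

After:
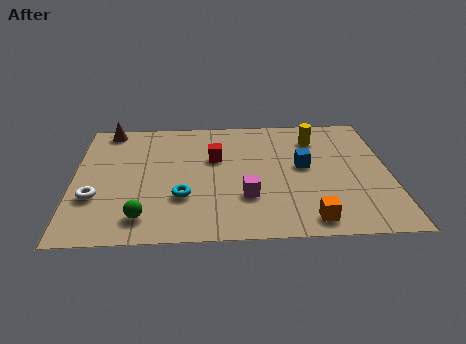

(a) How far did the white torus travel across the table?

1.7

The white torus moved from about (1.5, 1.2) to (0.8, 2.7), a distance of √(0.7² + 1.5²) ≈ 1.7.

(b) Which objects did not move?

the orange cube and the yellow cylinder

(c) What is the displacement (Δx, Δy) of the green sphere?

(-1.3, -1.7)

The green sphere started near (3.8, 3.1) and ended near (2.5, 1.4).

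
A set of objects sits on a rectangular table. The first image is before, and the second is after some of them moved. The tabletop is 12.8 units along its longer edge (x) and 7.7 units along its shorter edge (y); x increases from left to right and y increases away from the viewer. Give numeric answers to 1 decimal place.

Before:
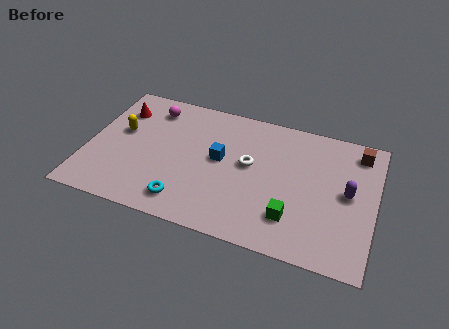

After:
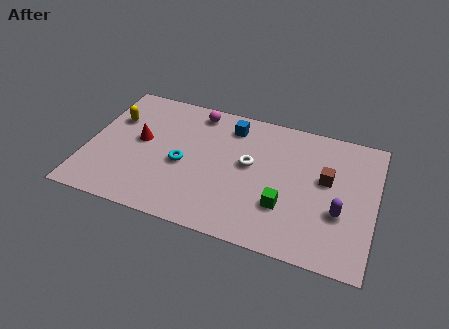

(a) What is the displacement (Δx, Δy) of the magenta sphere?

(2.0, 0.4)

The magenta sphere was at about (2.6, 6.3) and moved to about (4.6, 6.7).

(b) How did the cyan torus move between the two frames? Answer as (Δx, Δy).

(-0.3, 2.1)

The cyan torus started near (4.6, 1.3) and ended near (4.3, 3.4).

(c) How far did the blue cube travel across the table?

2.1

From (5.9, 4.2) to (6.2, 6.3), the blue cube covered √(0.3² + 2.1²) ≈ 2.1 units.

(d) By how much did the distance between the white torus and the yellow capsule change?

+0.5

Before: roughly 5.8 units apart; after: 6.3. That's 0.5 units further apart.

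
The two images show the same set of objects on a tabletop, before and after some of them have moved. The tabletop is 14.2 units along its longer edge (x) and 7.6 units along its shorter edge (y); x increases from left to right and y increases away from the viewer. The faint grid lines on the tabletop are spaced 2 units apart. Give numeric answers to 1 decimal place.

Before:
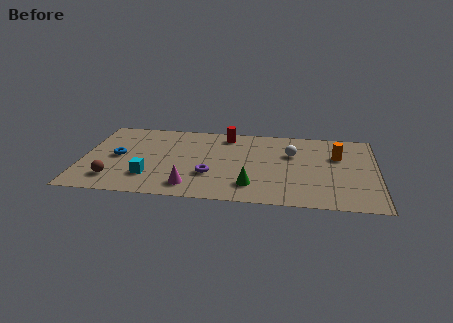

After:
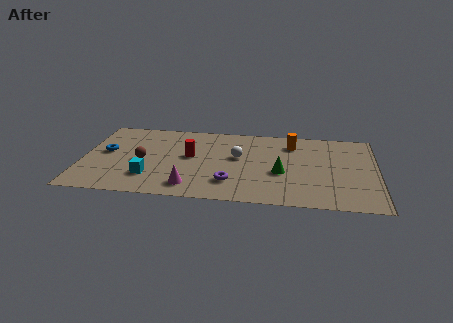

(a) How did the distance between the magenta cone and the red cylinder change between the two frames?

-2.5

They were about 5.4 units apart before and 2.9 after — 2.5 units closer together.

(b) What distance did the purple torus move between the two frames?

1.2

The purple torus moved from about (6.2, 2.5) to (7.2, 1.9), a distance of √(1.0² + 0.6²) ≈ 1.2.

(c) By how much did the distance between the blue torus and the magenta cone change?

+0.7

They were about 4.4 units apart before and 5.1 after — 0.7 units further apart.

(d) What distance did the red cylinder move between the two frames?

2.9

The red cylinder was near (6.9, 6.5) before and (5.2, 4.2) after, so it travelled √(1.7² + 2.3²) ≈ 2.9 units.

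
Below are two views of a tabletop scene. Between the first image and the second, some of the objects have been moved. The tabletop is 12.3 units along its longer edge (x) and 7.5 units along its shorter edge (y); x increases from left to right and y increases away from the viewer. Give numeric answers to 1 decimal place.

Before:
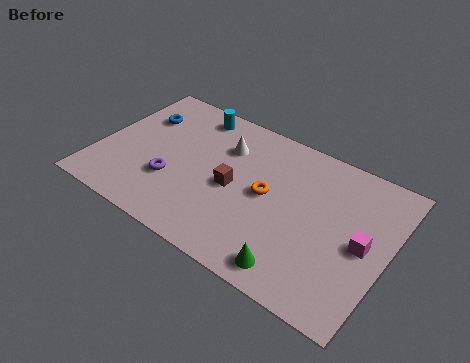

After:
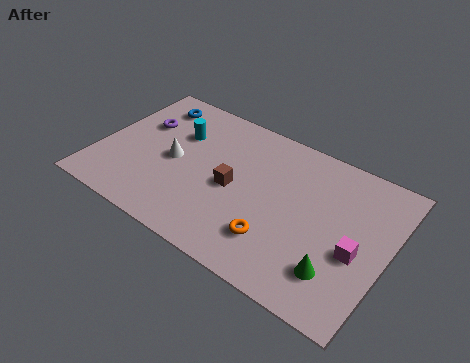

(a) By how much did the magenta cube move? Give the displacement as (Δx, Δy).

(-0.2, -0.5)

From the two frames, the magenta cube sits at roughly (11.3, 3.6) before and (11.1, 3.1) after.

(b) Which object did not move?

the brown cube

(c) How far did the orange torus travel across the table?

2.1

The orange torus was near (7.2, 3.9) before and (7.9, 1.9) after, so it travelled √(0.7² + 2.0²) ≈ 2.1 units.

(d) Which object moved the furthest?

the purple torus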